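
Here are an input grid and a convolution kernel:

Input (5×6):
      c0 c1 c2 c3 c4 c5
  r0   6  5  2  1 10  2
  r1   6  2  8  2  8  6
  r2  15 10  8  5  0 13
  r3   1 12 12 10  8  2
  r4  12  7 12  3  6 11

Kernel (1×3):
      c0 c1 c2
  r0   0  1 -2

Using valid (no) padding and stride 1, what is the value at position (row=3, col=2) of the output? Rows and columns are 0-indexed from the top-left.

-6

The receptive field on the input at this output position is [12 10 8]. Elementwise product with the kernel and sum: 10·1 + 8·-2.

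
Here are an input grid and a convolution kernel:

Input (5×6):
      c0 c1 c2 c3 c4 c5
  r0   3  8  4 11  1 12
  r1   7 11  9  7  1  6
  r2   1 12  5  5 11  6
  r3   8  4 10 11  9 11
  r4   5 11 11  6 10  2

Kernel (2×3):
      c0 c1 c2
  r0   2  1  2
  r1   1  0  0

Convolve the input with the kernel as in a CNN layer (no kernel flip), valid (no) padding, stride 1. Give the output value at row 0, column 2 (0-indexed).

The receptive field on the input at this output position is [4 11 1 / 9 7 1]. Elementwise product with the kernel and sum: 4·2 + 11·1 + 1·2 + 9·1.

30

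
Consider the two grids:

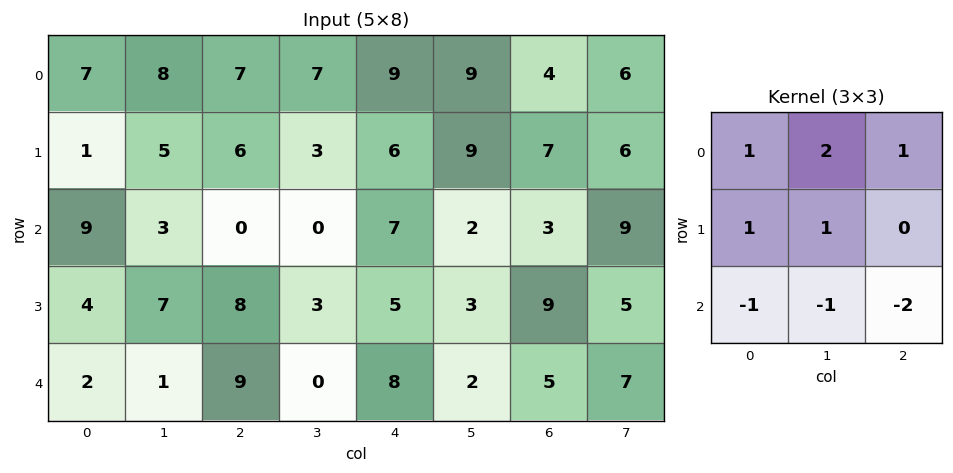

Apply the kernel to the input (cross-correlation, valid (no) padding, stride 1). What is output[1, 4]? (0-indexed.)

The receptive field on the input at this output position is [6 9 7 / 7 2 3 / 5 3 9]. Elementwise product with the kernel and sum: 6·1 + 9·2 + 7·1 + 7·1 + 2·1 + 5·-1 + 3·-1 + 9·-2.

14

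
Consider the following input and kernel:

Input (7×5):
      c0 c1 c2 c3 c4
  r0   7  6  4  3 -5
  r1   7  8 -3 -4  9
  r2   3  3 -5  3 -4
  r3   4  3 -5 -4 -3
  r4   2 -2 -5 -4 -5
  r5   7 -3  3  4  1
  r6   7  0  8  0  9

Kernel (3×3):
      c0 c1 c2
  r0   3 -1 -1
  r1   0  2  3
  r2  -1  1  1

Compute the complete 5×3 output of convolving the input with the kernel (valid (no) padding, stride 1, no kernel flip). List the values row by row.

Output[0,0]: The receptive field on the input at this output position is [7 6 4 / 7 8 -3 / 3 3 -5]. Elementwise product with the kernel and sum: 7·3 + 6·-1 + 4·-1 + 8·2 + -3·3 + 3·-1 + 3·1 + -5·1.
Output[0,1]: The receptive field on the input at this output position is [6 4 3 / 8 -3 -4 / 3 -5 3]. Elementwise product with the kernel and sum: 6·3 + 4·-1 + 3·-1 + -3·2 + -4·3 + 3·-1 + -5·1 + 3·1.

13 -12 37
1 18 -22
-7 -18 -35
-12 6 -29
17 29 6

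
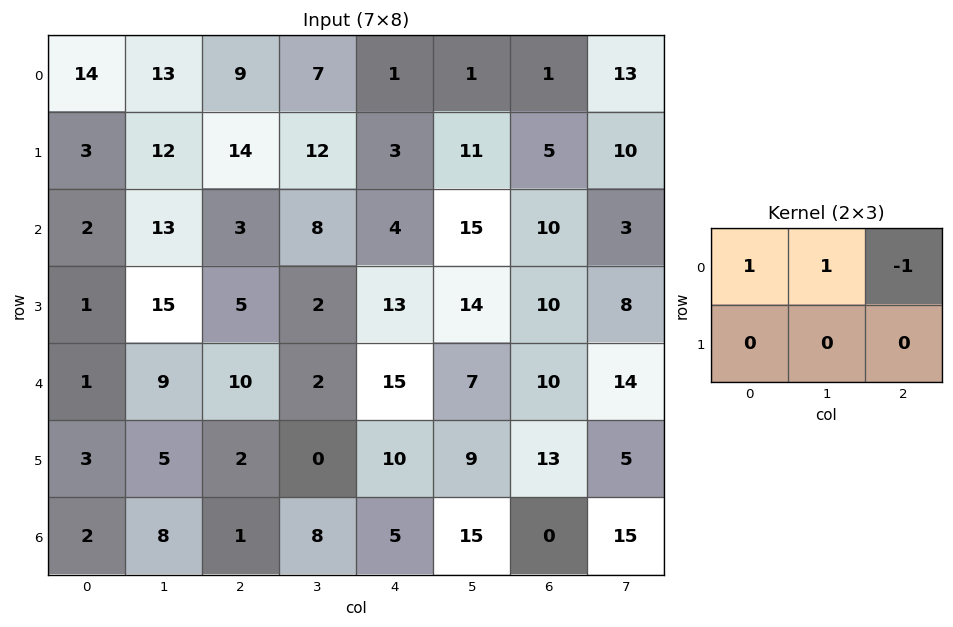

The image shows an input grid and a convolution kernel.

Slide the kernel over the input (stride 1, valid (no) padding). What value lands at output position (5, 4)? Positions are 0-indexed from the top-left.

The receptive field on the input at this output position is [10 9 13 / 5 15 0]. Elementwise product with the kernel and sum: 10·1 + 9·1 + 13·-1.

6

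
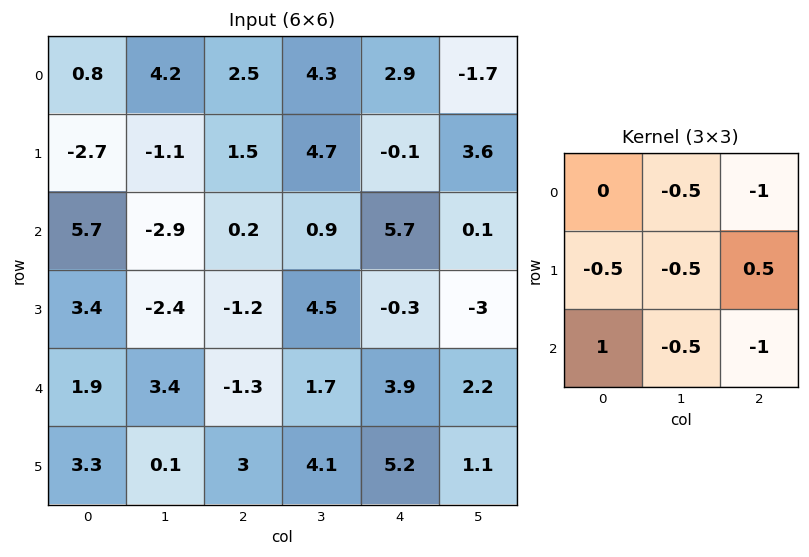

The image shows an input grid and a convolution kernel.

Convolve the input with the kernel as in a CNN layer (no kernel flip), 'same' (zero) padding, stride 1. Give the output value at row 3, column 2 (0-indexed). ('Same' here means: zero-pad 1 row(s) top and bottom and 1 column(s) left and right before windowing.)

5.4

The receptive field on the zero-padded input at this output position is [-2.9 0.2 0.9 / -2.4 -1.2 4.5 / 3.4 -1.3 1.7]. Elementwise product with the kernel and sum: 0.2·-0.5 + 0.9·-1 + -2.4·-0.5 + -1.2·-0.5 + 4.5·0.5 + 3.4·1 + -1.3·-0.5 + 1.7·-1.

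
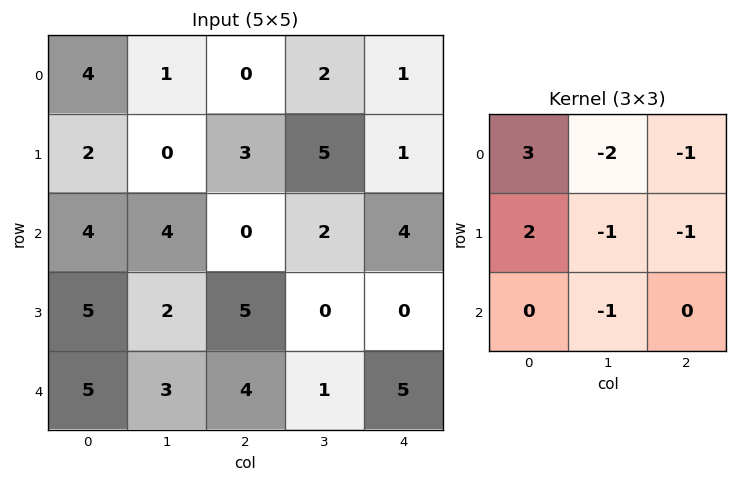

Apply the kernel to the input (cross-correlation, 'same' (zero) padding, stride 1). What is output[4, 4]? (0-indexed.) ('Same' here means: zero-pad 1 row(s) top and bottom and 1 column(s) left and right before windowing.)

-3

The receptive field on the zero-padded input at this output position is [0 0 0 / 1 5 0 / 0 0 0]. Elementwise product with the kernel and sum: 0·3 + 0·-2 + 0·-1 + 1·2 + 5·-1 + 0·-1 + 0·-1.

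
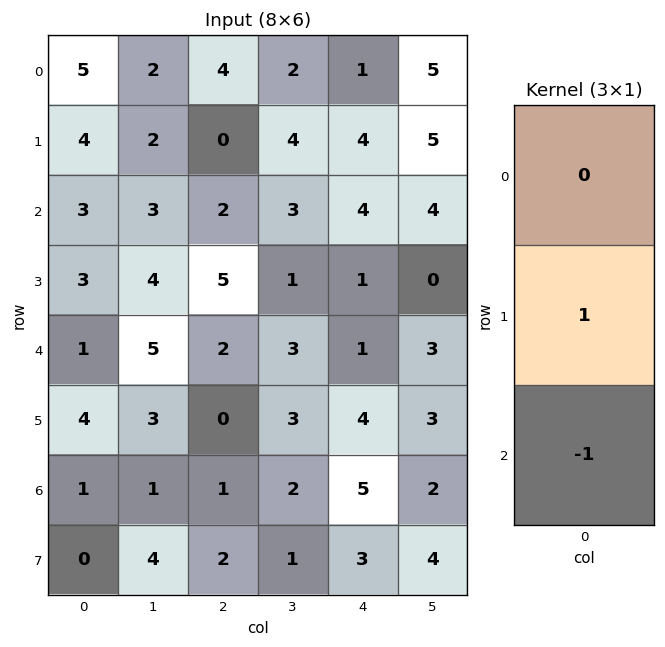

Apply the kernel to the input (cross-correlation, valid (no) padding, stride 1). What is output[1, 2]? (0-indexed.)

The receptive field on the input at this output position is [0 / 2 / 5]. Elementwise product with the kernel and sum: 2·1 + 5·-1.

-3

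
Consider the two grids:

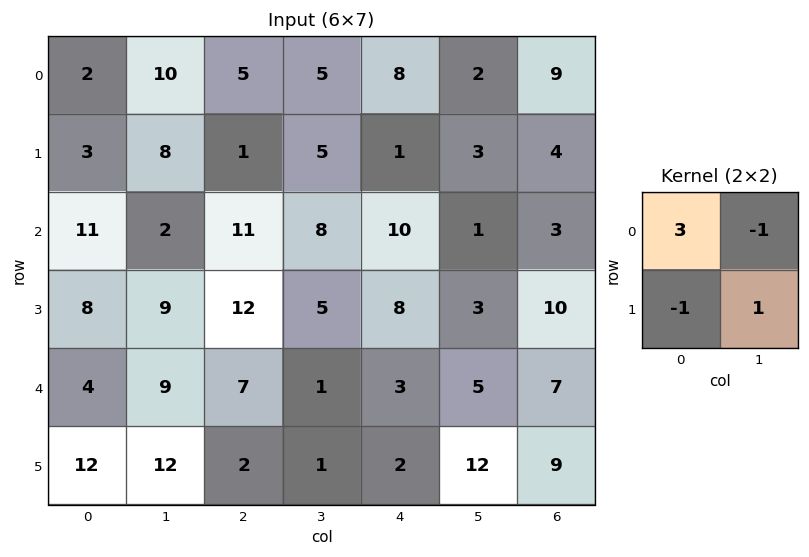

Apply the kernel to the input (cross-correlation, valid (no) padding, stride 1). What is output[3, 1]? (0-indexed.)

13

The receptive field on the input at this output position is [9 12 / 9 7]. Elementwise product with the kernel and sum: 9·3 + 12·-1 + 9·-1 + 7·1.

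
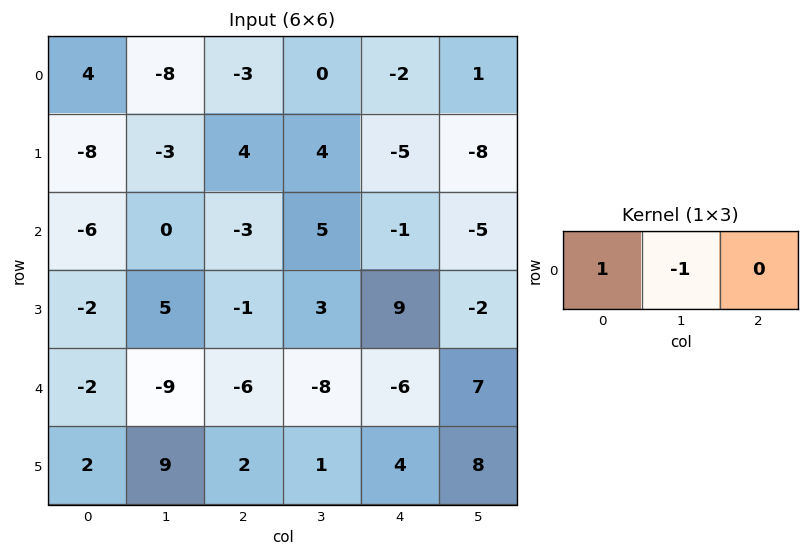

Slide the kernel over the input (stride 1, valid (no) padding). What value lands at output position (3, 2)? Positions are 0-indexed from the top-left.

-4

The receptive field on the input at this output position is [-1 3 9]. Elementwise product with the kernel and sum: -1·1 + 3·-1.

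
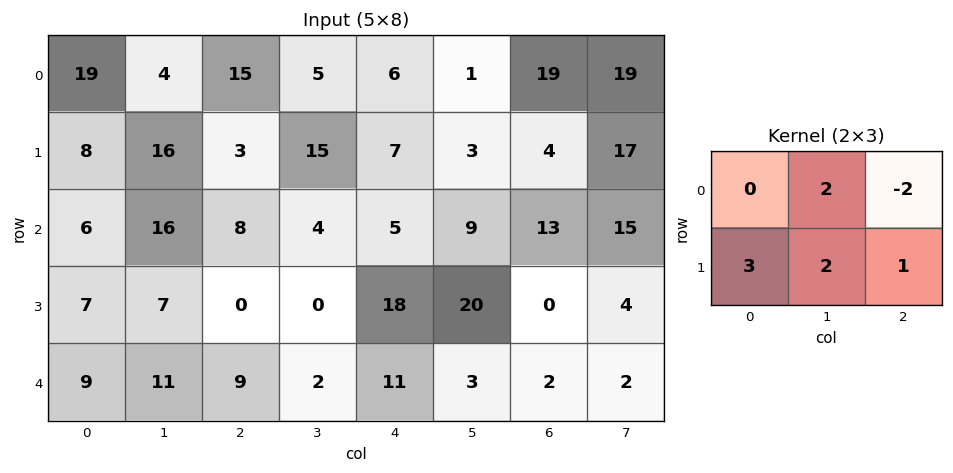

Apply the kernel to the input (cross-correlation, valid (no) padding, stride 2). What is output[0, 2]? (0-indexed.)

-5

The receptive field on the input at this output position is [6 1 19 / 7 3 4]. Elementwise product with the kernel and sum: 1·2 + 19·-2 + 7·3 + 3·2 + 4·1.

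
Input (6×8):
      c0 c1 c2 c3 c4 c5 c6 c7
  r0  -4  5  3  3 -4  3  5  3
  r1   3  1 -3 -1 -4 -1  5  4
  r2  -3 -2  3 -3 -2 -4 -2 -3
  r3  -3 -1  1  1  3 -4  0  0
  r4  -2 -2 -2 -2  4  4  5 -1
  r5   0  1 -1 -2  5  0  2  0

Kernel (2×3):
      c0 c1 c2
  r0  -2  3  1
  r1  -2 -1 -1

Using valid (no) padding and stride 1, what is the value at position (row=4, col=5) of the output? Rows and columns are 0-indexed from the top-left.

The receptive field on the input at this output position is [4 5 -1 / 0 2 0]. Elementwise product with the kernel and sum: 4·-2 + 5·3 + -1·1 + 0·-2 + 2·-1 + 0·-1.

4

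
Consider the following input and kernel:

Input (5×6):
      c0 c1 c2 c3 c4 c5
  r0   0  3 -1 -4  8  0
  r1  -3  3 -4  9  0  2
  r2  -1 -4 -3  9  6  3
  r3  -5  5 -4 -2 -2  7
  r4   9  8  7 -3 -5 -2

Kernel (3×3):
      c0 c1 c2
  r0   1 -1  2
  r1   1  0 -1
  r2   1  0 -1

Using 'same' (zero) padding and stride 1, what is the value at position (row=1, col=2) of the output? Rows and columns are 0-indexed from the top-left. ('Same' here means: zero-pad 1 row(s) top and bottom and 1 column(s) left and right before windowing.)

-23

The receptive field on the zero-padded input at this output position is [3 -1 -4 / 3 -4 9 / -4 -3 9]. Elementwise product with the kernel and sum: 3·1 + -1·-1 + -4·2 + 3·1 + 9·-1 + -4·1 + 9·-1.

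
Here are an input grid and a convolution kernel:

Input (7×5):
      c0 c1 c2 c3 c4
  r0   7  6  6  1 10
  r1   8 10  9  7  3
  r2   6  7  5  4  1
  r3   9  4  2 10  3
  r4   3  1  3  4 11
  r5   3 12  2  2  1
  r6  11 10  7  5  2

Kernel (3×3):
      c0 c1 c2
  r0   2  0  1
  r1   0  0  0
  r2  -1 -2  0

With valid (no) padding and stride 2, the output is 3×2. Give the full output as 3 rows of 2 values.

0 9
12 0
-22 0

Output[0,0]: The receptive field on the input at this output position is [7 6 6 / 8 10 9 / 6 7 5]. Elementwise product with the kernel and sum: 7·2 + 6·1 + 6·-1 + 7·-2.
Output[0,1]: The receptive field on the input at this output position is [6 1 10 / 9 7 3 / 5 4 1]. Elementwise product with the kernel and sum: 6·2 + 10·1 + 5·-1 + 4·-2.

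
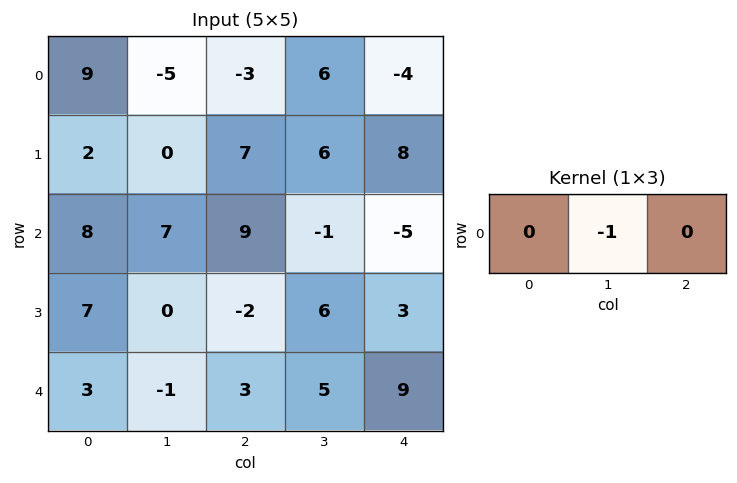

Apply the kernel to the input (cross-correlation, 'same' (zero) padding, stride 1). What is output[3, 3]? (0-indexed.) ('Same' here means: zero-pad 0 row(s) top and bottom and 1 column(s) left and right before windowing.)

-6

The receptive field on the zero-padded input at this output position is [-2 6 3]. Elementwise product with the kernel and sum: 6·-1.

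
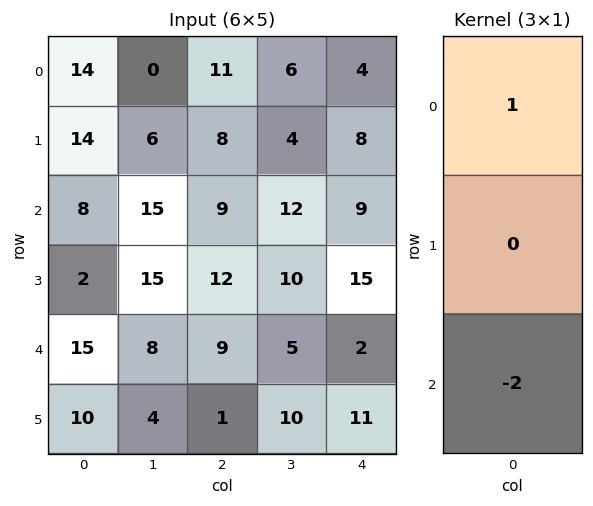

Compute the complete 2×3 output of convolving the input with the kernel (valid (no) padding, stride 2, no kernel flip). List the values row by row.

-2 -7 -14
-22 -9 5

Output[0,0]: The receptive field on the input at this output position is [14 / 14 / 8]. Elementwise product with the kernel and sum: 14·1 + 8·-2.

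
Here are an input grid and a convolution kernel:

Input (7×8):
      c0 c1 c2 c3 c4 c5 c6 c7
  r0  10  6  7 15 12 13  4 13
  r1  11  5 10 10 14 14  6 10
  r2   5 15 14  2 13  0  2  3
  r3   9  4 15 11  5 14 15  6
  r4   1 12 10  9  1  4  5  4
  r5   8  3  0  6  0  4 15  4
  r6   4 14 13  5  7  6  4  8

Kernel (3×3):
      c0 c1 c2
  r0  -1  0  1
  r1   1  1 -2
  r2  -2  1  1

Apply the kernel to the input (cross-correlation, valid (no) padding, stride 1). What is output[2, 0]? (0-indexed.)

The receptive field on the input at this output position is [5 15 14 / 9 4 15 / 1 12 10]. Elementwise product with the kernel and sum: 5·-1 + 14·1 + 9·1 + 4·1 + 15·-2 + 1·-2 + 12·1 + 10·1.

12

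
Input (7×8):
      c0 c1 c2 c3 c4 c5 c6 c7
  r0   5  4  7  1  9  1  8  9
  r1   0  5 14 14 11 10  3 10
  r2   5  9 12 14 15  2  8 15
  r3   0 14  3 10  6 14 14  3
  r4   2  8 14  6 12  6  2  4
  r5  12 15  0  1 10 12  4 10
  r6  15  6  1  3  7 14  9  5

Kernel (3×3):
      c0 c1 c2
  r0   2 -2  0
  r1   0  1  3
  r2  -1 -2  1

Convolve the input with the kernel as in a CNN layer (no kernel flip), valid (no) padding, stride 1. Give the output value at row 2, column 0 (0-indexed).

The receptive field on the input at this output position is [5 9 12 / 0 14 3 / 2 8 14]. Elementwise product with the kernel and sum: 5·2 + 9·-2 + 14·1 + 3·3 + 2·-1 + 8·-2 + 14·1.

11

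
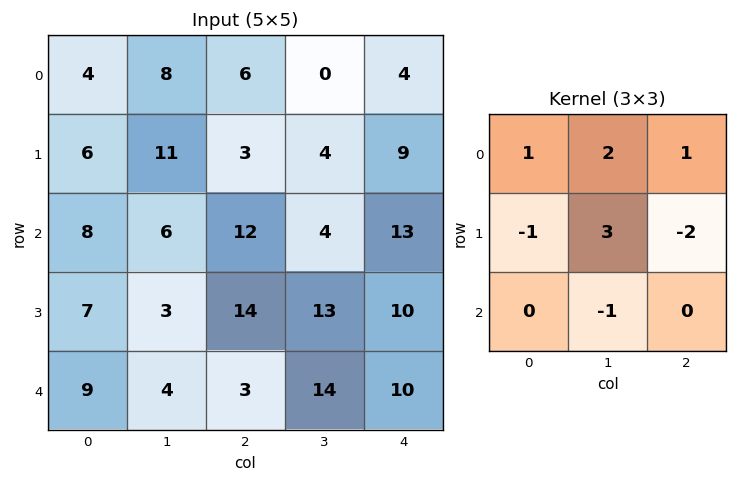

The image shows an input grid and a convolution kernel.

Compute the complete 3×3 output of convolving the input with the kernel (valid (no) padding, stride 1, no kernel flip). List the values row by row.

Output[0,0]: The receptive field on the input at this output position is [4 8 6 / 6 11 3 / 8 6 12]. Elementwise product with the kernel and sum: 4·1 + 8·2 + 6·1 + 6·-1 + 11·3 + 3·-2 + 6·-1.

41 -2 -3
14 29 -19
2 44 24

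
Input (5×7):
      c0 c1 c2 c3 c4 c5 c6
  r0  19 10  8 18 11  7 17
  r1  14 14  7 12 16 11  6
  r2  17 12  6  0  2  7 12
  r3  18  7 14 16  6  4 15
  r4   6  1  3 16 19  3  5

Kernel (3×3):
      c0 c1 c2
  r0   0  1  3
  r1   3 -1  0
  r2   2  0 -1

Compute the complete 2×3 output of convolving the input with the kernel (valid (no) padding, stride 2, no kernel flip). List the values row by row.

90 70 87
86 19 90

Output[0,0]: The receptive field on the input at this output position is [19 10 8 / 14 14 7 / 17 12 6]. Elementwise product with the kernel and sum: 10·1 + 8·3 + 14·3 + 14·-1 + 17·2 + 6·-1.
Output[0,1]: The receptive field on the input at this output position is [8 18 11 / 7 12 16 / 6 0 2]. Elementwise product with the kernel and sum: 18·1 + 11·3 + 7·3 + 12·-1 + 6·2 + 2·-1.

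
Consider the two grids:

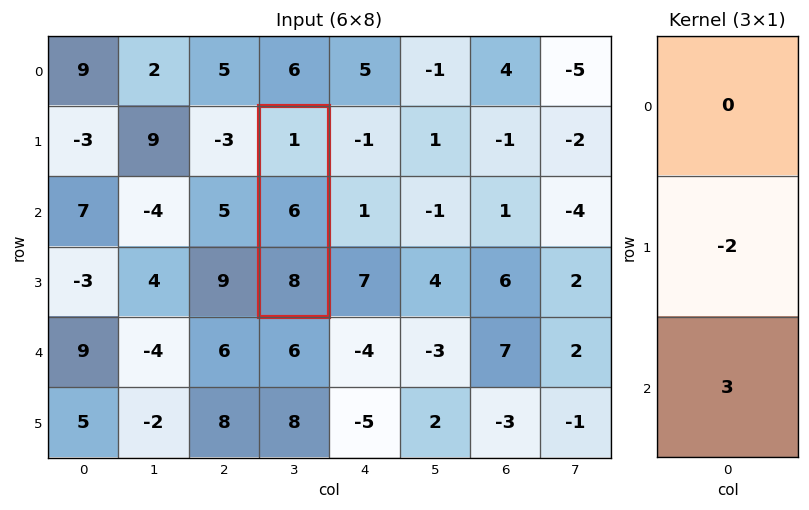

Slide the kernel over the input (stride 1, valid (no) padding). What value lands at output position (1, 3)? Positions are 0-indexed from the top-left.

12

The receptive field on the input at this output position is [1 / 6 / 8]. Elementwise product with the kernel and sum: 6·-2 + 8·3.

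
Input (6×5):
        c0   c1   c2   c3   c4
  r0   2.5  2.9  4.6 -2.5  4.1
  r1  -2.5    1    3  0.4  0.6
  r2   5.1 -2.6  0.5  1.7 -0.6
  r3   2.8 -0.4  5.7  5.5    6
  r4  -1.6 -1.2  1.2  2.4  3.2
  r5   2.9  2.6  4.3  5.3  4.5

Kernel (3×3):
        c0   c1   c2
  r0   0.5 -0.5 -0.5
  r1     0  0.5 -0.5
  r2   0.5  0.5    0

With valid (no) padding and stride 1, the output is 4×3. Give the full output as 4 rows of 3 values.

-2.25 0.65 2.5
-3.6 0.85 7.75
-0.85 -2.3 1.25
0.3 -2.95 1.5

Output[0,0]: The receptive field on the input at this output position is [2.5 2.9 4.6 / -2.5 1 3 / 5.1 -2.6 0.5]. Elementwise product with the kernel and sum: 2.5·0.5 + 2.9·-0.5 + 4.6·-0.5 + 1·0.5 + 3·-0.5 + 5.1·0.5 + -2.6·0.5.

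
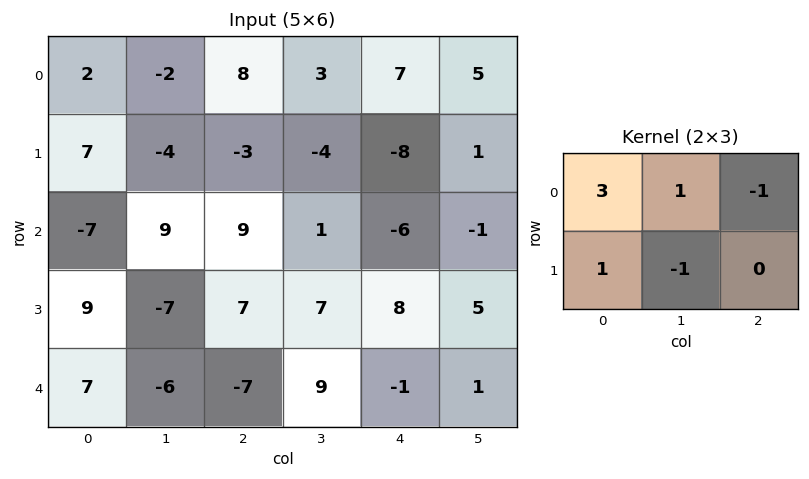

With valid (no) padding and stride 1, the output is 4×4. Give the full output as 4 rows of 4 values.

Output[0,0]: The receptive field on the input at this output position is [2 -2 8 / 7 -4 -3]. Elementwise product with the kernel and sum: 2·3 + -2·1 + 8·-1 + 7·1 + -4·-1.
Output[0,1]: The receptive field on the input at this output position is [-2 8 3 / -4 -3 -4]. Elementwise product with the kernel and sum: -2·3 + 8·1 + 3·-1 + -4·1 + -3·-1.

7 -2 21 15
4 -11 3 -14
-5 21 34 -3
26 -20 4 34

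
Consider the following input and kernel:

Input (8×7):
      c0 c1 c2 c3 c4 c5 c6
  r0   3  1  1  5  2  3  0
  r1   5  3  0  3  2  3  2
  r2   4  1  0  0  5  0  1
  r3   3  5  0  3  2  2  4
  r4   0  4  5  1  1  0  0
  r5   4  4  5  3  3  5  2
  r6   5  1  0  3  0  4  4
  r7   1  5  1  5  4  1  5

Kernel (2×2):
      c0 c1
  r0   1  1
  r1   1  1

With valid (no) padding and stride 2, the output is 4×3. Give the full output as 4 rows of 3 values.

Output[0,0]: The receptive field on the input at this output position is [3 1 / 5 3]. Elementwise product with the kernel and sum: 3·1 + 1·1 + 5·1 + 3·1.

12 9 10
13 3 9
12 14 9
12 9 9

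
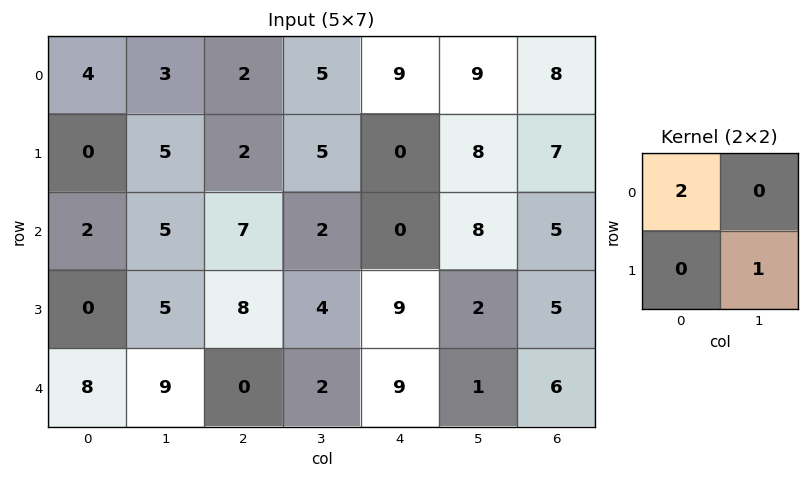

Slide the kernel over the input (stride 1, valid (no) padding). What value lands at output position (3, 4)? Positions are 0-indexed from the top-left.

The receptive field on the input at this output position is [9 2 / 9 1]. Elementwise product with the kernel and sum: 9·2 + 1·1.

19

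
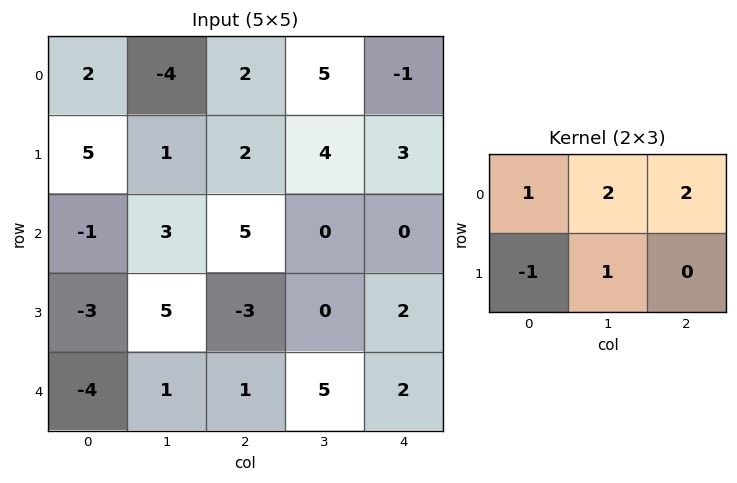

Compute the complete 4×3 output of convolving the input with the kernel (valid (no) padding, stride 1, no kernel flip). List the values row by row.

-6 11 12
15 15 11
23 5 8
6 -1 5

Output[0,0]: The receptive field on the input at this output position is [2 -4 2 / 5 1 2]. Elementwise product with the kernel and sum: 2·1 + -4·2 + 2·2 + 5·-1 + 1·1.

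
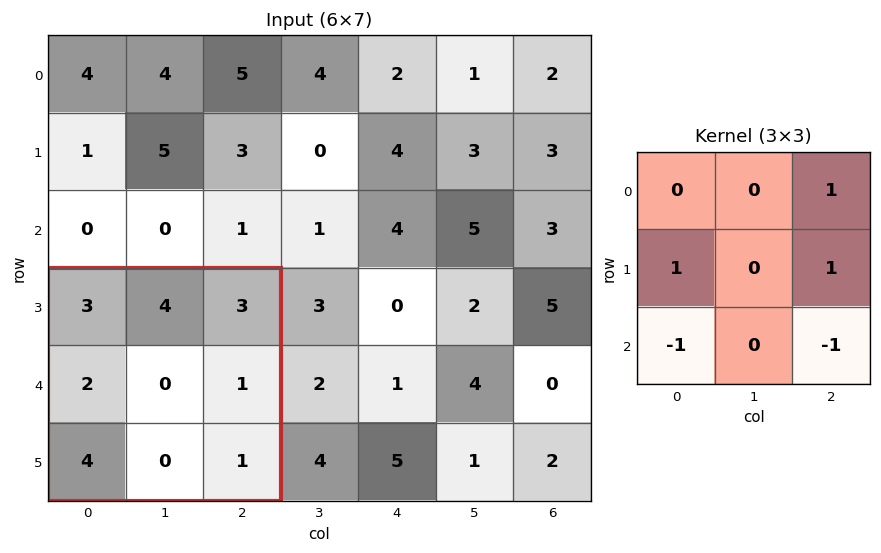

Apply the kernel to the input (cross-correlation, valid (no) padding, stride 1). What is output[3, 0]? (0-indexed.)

1

The receptive field on the input at this output position is [3 4 3 / 2 0 1 / 4 0 1]. Elementwise product with the kernel and sum: 3·1 + 2·1 + 1·1 + 4·-1 + 1·-1.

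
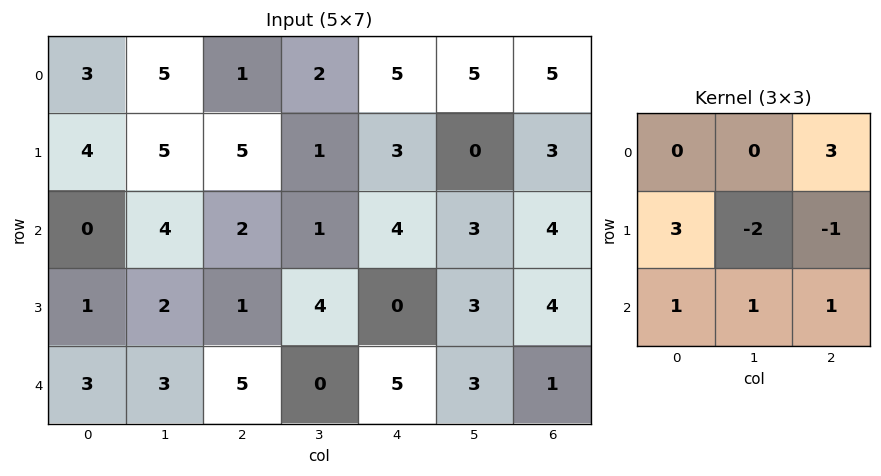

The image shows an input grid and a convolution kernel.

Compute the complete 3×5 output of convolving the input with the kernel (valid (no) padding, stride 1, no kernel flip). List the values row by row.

6 17 32 20 32
9 17 14 -1 18
15 11 17 26 11

Output[0,0]: The receptive field on the input at this output position is [3 5 1 / 4 5 5 / 0 4 2]. Elementwise product with the kernel and sum: 1·3 + 4·3 + 5·-2 + 5·-1 + 0·1 + 4·1 + 2·1.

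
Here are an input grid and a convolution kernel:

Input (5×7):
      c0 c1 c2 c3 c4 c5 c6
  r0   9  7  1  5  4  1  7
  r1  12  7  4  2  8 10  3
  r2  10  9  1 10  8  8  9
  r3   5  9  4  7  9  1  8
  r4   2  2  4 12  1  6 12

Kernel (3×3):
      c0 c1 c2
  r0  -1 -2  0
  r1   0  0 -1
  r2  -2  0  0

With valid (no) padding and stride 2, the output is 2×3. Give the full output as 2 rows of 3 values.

Output[0,0]: The receptive field on the input at this output position is [9 7 1 / 12 7 4 / 10 9 1]. Elementwise product with the kernel and sum: 9·-1 + 7·-2 + 4·-1 + 10·-2.

-47 -21 -25
-36 -38 -34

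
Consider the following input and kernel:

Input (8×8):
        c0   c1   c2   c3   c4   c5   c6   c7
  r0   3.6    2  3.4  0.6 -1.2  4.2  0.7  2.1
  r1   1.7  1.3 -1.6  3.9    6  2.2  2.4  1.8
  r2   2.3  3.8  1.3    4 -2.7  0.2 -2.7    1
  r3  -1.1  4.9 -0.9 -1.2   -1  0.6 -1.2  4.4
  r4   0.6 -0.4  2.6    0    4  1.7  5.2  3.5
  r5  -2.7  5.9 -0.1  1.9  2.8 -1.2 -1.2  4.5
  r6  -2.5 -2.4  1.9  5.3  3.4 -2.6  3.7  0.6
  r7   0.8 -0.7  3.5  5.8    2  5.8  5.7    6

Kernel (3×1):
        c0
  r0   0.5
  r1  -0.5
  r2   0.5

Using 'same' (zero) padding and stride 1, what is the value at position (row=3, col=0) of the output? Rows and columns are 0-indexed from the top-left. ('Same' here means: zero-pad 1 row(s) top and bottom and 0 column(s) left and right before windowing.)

2

The receptive field on the zero-padded input at this output position is [2.3 / -1.1 / 0.6]. Elementwise product with the kernel and sum: 2.3·0.5 + -1.1·-0.5 + 0.6·0.5.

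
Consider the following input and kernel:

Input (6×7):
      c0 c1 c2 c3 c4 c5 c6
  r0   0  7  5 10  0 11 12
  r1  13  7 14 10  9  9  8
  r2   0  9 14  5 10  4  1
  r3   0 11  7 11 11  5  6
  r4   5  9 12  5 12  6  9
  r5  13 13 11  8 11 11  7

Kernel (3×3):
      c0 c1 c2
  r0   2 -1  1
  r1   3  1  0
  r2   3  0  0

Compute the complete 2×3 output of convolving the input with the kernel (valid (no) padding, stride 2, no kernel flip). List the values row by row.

44 94 67
31 101 91

Output[0,0]: The receptive field on the input at this output position is [0 7 5 / 13 7 14 / 0 9 14]. Elementwise product with the kernel and sum: 0·2 + 7·-1 + 5·1 + 13·3 + 7·1 + 0·3.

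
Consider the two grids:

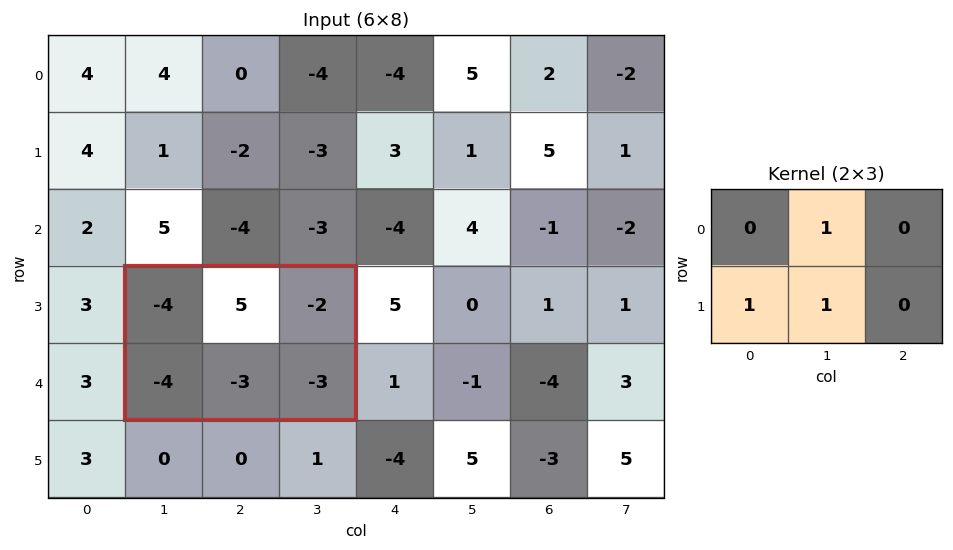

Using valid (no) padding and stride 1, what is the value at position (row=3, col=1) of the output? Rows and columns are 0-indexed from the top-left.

-2

The receptive field on the input at this output position is [-4 5 -2 / -4 -3 -3]. Elementwise product with the kernel and sum: 5·1 + -4·1 + -3·1.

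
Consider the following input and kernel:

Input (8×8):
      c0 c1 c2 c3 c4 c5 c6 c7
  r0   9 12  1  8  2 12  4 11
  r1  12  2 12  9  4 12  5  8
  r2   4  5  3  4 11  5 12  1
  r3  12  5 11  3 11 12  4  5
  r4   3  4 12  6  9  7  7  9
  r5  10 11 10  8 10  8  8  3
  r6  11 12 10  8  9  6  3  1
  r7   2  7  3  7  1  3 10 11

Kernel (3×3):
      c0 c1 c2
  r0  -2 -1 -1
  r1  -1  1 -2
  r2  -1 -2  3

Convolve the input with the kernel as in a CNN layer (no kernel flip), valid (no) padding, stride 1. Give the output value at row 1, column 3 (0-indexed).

-26

The receptive field on the input at this output position is [9 4 12 / 4 11 5 / 3 11 12]. Elementwise product with the kernel and sum: 9·-2 + 4·-1 + 12·-1 + 4·-1 + 11·1 + 5·-2 + 3·-1 + 11·-2 + 12·3.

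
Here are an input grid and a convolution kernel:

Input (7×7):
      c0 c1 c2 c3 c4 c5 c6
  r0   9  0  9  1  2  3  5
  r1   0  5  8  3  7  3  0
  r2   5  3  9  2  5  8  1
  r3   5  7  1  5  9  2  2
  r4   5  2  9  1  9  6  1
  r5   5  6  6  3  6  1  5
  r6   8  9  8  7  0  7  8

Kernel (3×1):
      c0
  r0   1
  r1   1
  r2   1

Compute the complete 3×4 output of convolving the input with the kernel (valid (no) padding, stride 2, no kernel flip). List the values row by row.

Output[0,0]: The receptive field on the input at this output position is [9 / 0 / 5]. Elementwise product with the kernel and sum: 9·1 + 0·1 + 5·1.

14 26 14 6
15 19 23 4
18 23 15 14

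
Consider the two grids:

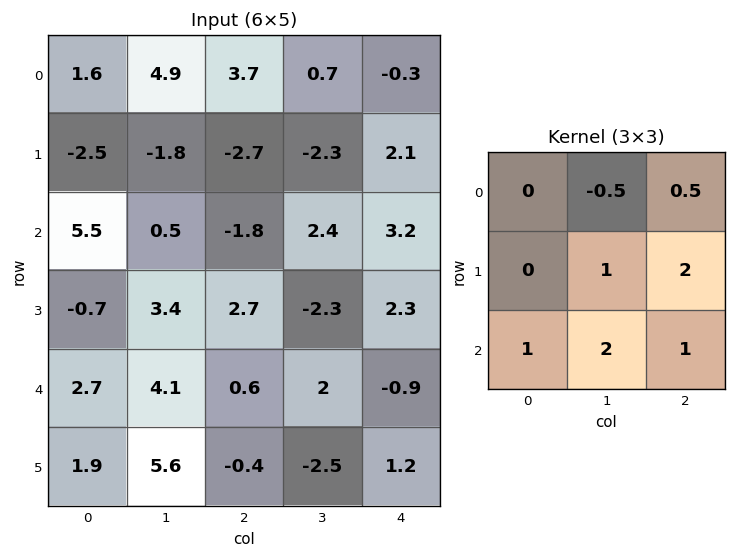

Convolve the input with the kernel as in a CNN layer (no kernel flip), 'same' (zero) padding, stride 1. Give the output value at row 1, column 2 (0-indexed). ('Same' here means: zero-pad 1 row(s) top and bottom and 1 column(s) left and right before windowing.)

-9.5

The receptive field on the zero-padded input at this output position is [4.9 3.7 0.7 / -1.8 -2.7 -2.3 / 0.5 -1.8 2.4]. Elementwise product with the kernel and sum: 3.7·-0.5 + 0.7·0.5 + -2.7·1 + -2.3·2 + 0.5·1 + -1.8·2 + 2.4·1.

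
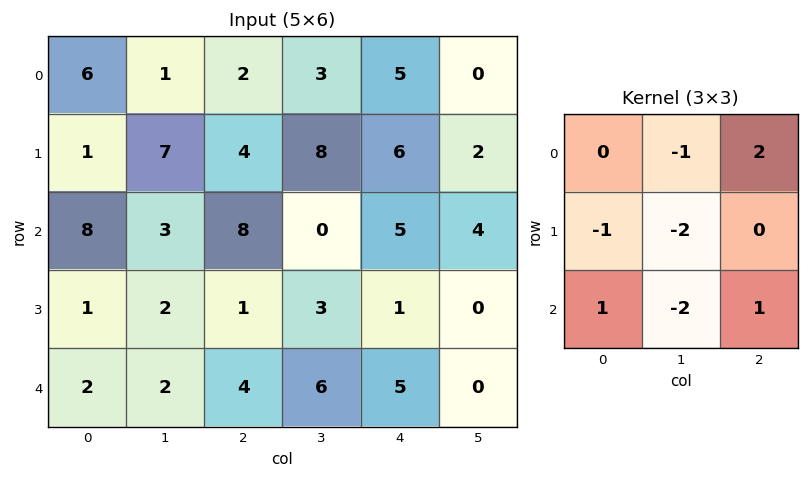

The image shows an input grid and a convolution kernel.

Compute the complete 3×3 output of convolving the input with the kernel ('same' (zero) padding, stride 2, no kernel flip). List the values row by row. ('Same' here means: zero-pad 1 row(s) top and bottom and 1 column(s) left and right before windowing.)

Output[0,0]: The receptive field on the zero-padded input at this output position is [0 0 0 / 0 6 1 / 0 1 7]. Elementwise product with the kernel and sum: 0·-1 + 0·2 + 0·-1 + 6·-2 + 0·1 + 1·-2 + 7·1.

-7 2 -15
-3 -4 -11
-1 -5 -17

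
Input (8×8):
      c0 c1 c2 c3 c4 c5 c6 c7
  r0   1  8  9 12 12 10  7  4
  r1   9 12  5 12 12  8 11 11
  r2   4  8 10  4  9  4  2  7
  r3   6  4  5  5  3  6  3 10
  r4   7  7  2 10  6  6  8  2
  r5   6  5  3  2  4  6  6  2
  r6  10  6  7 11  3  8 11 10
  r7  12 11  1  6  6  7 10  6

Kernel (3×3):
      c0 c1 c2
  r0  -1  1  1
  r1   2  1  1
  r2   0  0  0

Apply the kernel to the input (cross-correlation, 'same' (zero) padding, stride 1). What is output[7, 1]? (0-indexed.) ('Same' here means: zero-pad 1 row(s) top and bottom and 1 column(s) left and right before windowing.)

39

The receptive field on the zero-padded input at this output position is [10 6 7 / 12 11 1 / 0 0 0]. Elementwise product with the kernel and sum: 10·-1 + 6·1 + 7·1 + 12·2 + 11·1 + 1·1.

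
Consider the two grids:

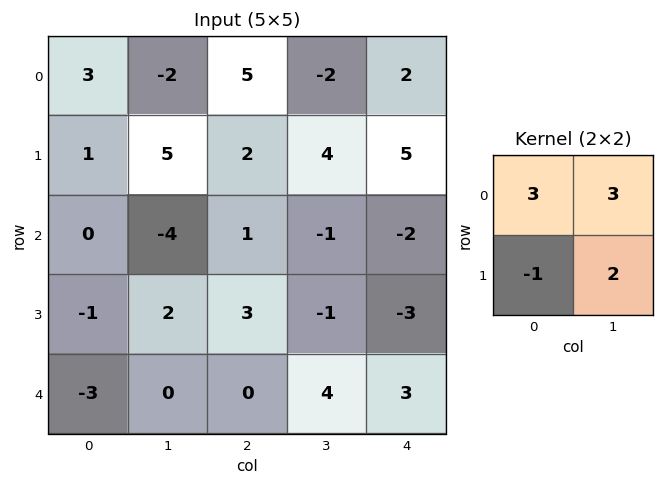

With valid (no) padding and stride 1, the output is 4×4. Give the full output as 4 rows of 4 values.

Output[0,0]: The receptive field on the input at this output position is [3 -2 / 1 5]. Elementwise product with the kernel and sum: 3·3 + -2·3 + 1·-1 + 5·2.

12 8 15 6
10 27 15 24
-7 -5 -5 -14
6 15 14 -10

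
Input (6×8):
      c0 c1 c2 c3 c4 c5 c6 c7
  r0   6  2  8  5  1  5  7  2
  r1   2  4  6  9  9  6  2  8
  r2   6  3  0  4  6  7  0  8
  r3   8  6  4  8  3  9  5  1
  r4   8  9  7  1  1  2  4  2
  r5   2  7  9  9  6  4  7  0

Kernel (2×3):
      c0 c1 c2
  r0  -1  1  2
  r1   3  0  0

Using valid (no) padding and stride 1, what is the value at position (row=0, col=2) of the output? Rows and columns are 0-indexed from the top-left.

17

The receptive field on the input at this output position is [8 5 1 / 6 9 9]. Elementwise product with the kernel and sum: 8·-1 + 5·1 + 1·2 + 6·3.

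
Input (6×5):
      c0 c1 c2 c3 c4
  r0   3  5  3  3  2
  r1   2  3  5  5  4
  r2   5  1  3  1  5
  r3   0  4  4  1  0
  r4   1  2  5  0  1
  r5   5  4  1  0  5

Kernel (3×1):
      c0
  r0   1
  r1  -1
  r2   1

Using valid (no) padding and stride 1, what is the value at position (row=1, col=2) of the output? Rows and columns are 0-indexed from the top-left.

The receptive field on the input at this output position is [5 / 3 / 4]. Elementwise product with the kernel and sum: 5·1 + 3·-1 + 4·1.

6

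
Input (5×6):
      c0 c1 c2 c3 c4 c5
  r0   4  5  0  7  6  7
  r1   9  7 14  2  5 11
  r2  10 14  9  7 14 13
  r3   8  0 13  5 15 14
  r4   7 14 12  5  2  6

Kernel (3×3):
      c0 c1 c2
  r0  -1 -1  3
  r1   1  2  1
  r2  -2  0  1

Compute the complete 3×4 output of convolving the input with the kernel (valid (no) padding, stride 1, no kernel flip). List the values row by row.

Output[0,0]: The receptive field on the input at this output position is [4 5 0 / 9 7 14 / 10 14 9]. Elementwise product with the kernel and sum: 4·-1 + 5·-1 + 0·3 + 9·1 + 7·2 + 14·1 + 10·-2 + 9·1.
Output[0,1]: The receptive field on the input at this output position is [5 0 7 / 7 14 2 / 14 9 7]. Elementwise product with the kernel and sum: 5·-1 + 0·-1 + 7·3 + 7·1 + 14·2 + 2·1 + 14·-2 + 7·1.

17 32 30 30
70 29 25 78
22 6 42 63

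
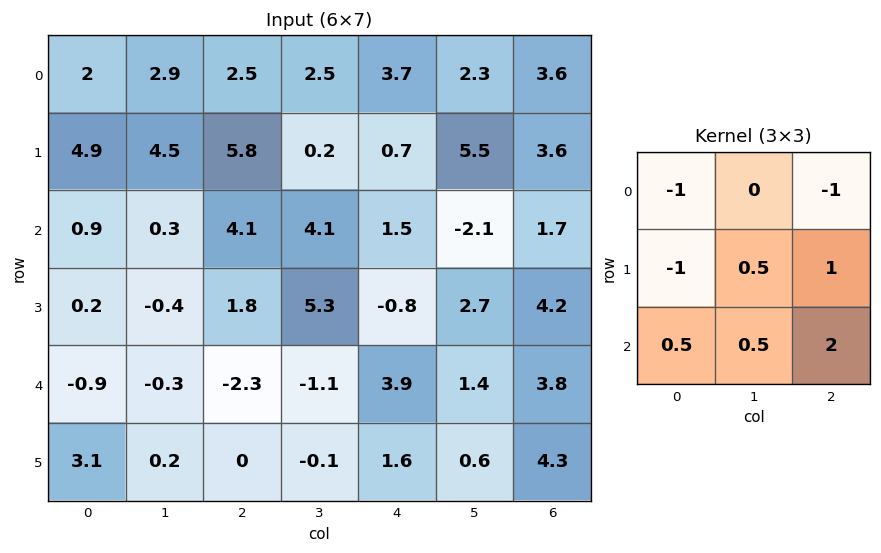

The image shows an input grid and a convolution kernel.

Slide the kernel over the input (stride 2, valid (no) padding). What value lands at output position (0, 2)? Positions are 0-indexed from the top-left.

1.45

The receptive field on the input at this output position is [3.7 2.3 3.6 / 0.7 5.5 3.6 / 1.5 -2.1 1.7]. Elementwise product with the kernel and sum: 3.7·-1 + 3.6·-1 + 0.7·-1 + 5.5·0.5 + 3.6·1 + 1.5·0.5 + -2.1·0.5 + 1.7·2.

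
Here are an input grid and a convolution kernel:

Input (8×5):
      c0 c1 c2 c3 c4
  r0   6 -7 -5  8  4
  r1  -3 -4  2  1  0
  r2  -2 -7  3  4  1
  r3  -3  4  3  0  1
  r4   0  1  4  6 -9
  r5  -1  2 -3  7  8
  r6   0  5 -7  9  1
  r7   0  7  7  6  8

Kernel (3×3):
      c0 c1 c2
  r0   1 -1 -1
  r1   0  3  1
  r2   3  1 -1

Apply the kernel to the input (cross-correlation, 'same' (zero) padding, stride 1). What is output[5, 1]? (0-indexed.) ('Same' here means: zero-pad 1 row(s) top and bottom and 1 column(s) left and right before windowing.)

10

The receptive field on the zero-padded input at this output position is [0 1 4 / -1 2 -3 / 0 5 -7]. Elementwise product with the kernel and sum: 0·1 + 1·-1 + 4·-1 + 2·3 + -3·1 + 0·3 + 5·1 + -7·-1.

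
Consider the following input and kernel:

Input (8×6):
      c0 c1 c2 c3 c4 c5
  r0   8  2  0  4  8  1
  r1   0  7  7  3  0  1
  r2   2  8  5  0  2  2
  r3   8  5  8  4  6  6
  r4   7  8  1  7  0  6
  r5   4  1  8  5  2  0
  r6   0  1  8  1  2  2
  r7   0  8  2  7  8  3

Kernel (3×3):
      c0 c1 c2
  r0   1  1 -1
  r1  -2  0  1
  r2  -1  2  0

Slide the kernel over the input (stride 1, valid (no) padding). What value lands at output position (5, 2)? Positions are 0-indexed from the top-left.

9

The receptive field on the input at this output position is [8 5 2 / 8 1 2 / 2 7 8]. Elementwise product with the kernel and sum: 8·1 + 5·1 + 2·-1 + 8·-2 + 2·1 + 2·-1 + 7·2.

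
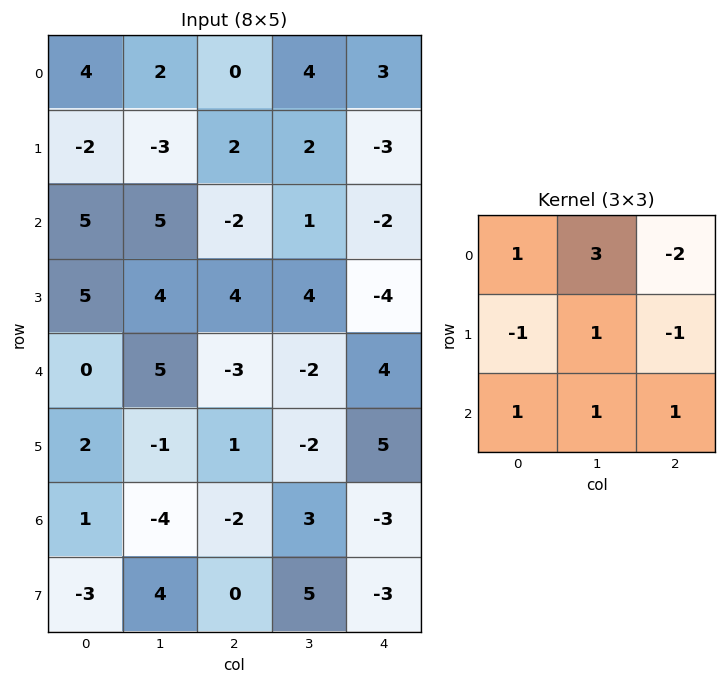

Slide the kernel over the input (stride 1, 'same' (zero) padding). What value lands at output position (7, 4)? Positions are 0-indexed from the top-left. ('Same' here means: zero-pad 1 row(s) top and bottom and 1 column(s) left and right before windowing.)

The receptive field on the zero-padded input at this output position is [3 -3 0 / 5 -3 0 / 0 0 0]. Elementwise product with the kernel and sum: 3·1 + -3·3 + 0·-2 + 5·-1 + -3·1 + 0·-1 + 0·1 + 0·1 + 0·1.

-14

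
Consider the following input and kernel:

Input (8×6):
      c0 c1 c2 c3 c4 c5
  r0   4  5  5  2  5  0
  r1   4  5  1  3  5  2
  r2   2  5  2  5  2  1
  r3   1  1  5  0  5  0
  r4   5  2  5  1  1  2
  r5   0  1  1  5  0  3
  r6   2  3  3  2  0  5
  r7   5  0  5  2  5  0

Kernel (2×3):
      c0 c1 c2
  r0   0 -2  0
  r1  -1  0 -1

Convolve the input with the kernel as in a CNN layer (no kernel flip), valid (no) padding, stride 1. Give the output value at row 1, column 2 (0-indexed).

The receptive field on the input at this output position is [1 3 5 / 2 5 2]. Elementwise product with the kernel and sum: 3·-2 + 2·-1 + 2·-1.

-10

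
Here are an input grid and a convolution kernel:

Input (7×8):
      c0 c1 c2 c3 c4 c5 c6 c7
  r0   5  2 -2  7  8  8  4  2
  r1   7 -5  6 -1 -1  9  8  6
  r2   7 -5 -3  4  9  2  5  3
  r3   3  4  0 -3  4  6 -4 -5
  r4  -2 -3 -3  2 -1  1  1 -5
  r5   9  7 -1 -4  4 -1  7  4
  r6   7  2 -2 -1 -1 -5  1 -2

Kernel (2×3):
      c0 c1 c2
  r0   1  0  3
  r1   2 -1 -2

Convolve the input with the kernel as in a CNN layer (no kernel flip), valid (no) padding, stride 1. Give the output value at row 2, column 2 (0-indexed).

The receptive field on the input at this output position is [-3 4 9 / 0 -3 4]. Elementwise product with the kernel and sum: -3·1 + 9·3 + 0·2 + -3·-1 + 4·-2.

19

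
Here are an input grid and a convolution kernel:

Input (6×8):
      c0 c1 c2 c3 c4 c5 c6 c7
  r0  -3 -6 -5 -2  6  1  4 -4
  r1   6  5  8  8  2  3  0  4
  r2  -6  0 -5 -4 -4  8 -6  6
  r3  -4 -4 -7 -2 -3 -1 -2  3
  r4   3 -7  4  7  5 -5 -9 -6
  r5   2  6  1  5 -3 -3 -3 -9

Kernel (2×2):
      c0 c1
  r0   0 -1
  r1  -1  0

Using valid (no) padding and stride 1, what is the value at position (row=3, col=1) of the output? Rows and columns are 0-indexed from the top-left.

14

The receptive field on the input at this output position is [-4 -7 / -7 4]. Elementwise product with the kernel and sum: -7·-1 + -7·-1.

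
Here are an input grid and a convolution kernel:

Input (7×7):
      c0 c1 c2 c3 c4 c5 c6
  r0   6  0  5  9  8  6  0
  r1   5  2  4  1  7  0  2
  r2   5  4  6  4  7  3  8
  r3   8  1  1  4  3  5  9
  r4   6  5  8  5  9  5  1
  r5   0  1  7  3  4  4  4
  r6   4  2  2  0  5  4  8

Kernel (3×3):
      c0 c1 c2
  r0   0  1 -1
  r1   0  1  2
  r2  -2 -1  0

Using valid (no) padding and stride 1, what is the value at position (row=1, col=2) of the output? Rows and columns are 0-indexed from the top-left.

The receptive field on the input at this output position is [4 1 7 / 6 4 7 / 1 4 3]. Elementwise product with the kernel and sum: 1·1 + 7·-1 + 4·1 + 7·2 + 1·-2 + 4·-1.

6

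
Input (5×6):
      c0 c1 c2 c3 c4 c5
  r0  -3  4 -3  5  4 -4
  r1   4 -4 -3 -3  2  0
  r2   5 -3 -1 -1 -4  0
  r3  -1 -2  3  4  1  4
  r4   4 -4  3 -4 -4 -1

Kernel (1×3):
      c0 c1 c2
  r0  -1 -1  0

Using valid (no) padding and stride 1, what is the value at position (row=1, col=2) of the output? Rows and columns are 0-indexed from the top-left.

6

The receptive field on the input at this output position is [-3 -3 2]. Elementwise product with the kernel and sum: -3·-1 + -3·-1.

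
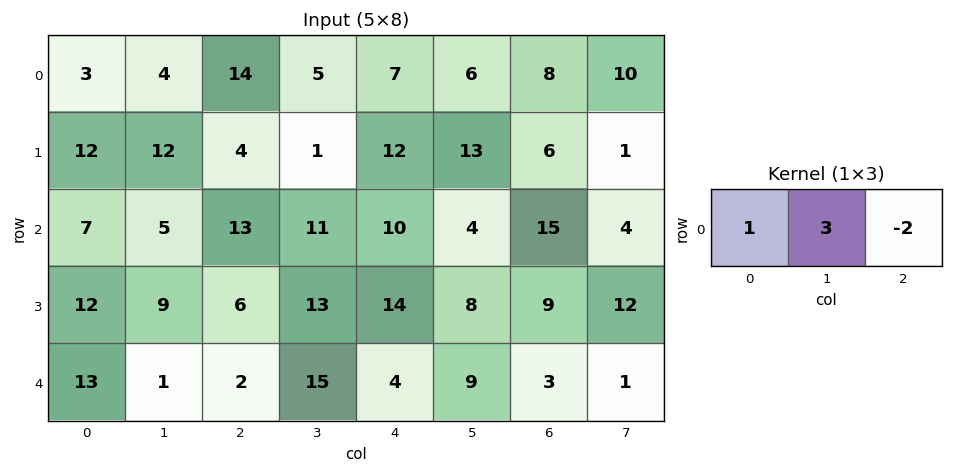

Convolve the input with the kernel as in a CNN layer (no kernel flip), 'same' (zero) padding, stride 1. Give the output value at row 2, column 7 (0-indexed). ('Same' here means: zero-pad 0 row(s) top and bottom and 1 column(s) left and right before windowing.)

27

The receptive field on the zero-padded input at this output position is [15 4 0]. Elementwise product with the kernel and sum: 15·1 + 4·3 + 0·-2.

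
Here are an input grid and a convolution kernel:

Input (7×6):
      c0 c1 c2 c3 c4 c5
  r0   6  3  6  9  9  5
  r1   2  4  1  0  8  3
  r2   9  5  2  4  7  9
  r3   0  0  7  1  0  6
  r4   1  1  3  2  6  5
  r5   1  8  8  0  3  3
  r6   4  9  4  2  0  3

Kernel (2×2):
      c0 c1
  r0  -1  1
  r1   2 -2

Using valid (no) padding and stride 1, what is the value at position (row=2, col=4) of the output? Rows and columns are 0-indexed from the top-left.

-10

The receptive field on the input at this output position is [7 9 / 0 6]. Elementwise product with the kernel and sum: 7·-1 + 9·1 + 0·2 + 6·-2.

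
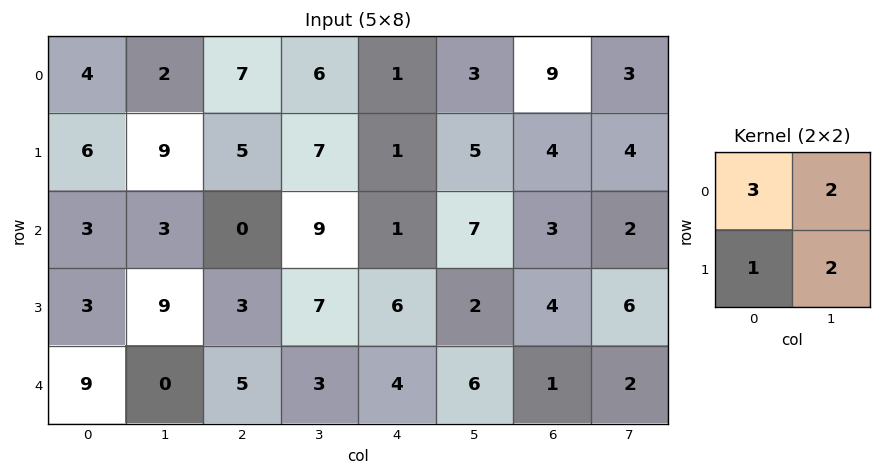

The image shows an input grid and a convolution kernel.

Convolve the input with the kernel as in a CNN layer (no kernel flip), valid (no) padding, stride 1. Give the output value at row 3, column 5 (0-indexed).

22

The receptive field on the input at this output position is [2 4 / 6 1]. Elementwise product with the kernel and sum: 2·3 + 4·2 + 6·1 + 1·2.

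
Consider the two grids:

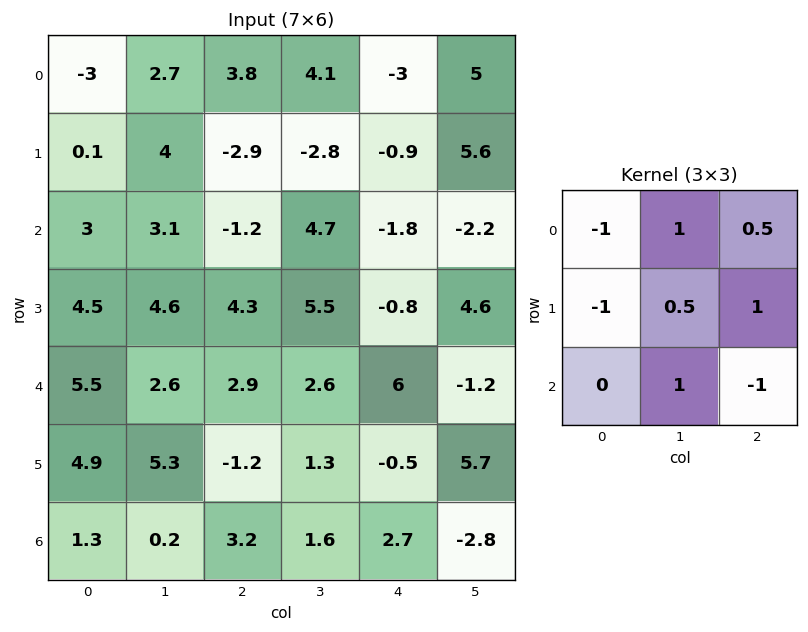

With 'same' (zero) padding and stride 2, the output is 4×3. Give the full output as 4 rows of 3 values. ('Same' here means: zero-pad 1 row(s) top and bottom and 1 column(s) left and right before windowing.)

-2.7 3.2 -7.1
6.6 -8.5 -8.5
11.75 1.4 -11
8.4 -2.85 -2

Output[0,0]: The receptive field on the zero-padded input at this output position is [0 0 0 / 0 -3 2.7 / 0 0.1 4]. Elementwise product with the kernel and sum: 0·-1 + 0·1 + 0·0.5 + 0·-1 + -3·0.5 + 2.7·1 + 0.1·1 + 4·-1.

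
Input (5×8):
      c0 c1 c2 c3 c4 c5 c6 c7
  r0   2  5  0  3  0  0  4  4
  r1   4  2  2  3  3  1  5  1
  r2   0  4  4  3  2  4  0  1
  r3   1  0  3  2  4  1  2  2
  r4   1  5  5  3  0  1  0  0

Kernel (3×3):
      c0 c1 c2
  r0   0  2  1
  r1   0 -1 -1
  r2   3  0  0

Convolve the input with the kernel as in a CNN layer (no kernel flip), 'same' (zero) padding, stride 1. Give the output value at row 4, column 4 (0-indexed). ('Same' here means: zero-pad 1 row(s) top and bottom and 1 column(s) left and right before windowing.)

8

The receptive field on the zero-padded input at this output position is [2 4 1 / 3 0 1 / 0 0 0]. Elementwise product with the kernel and sum: 4·2 + 1·1 + 0·-1 + 1·-1 + 0·3.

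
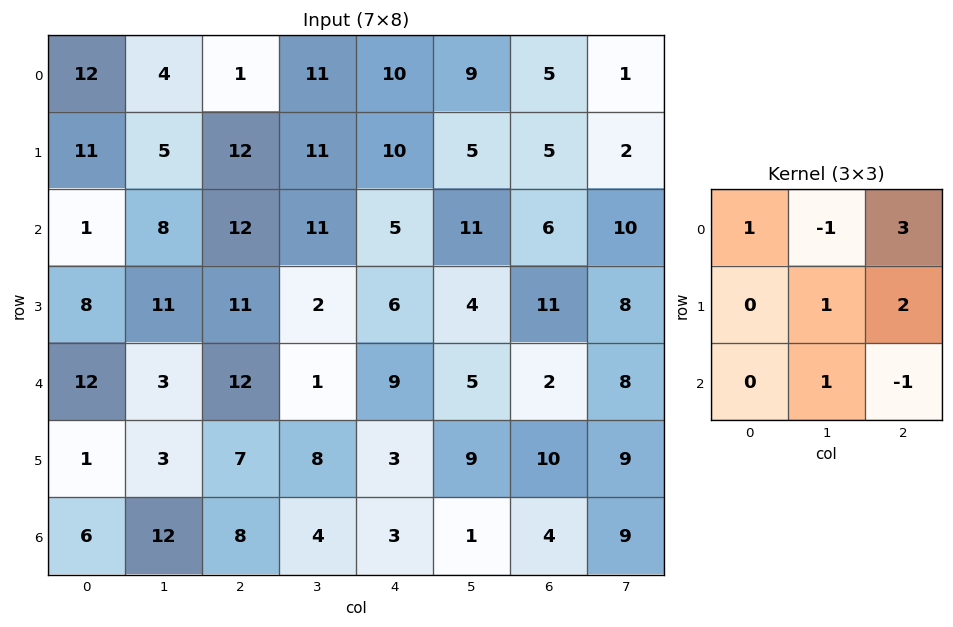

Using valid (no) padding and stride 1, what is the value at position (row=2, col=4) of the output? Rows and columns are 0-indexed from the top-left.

The receptive field on the input at this output position is [5 11 6 / 6 4 11 / 9 5 2]. Elementwise product with the kernel and sum: 5·1 + 11·-1 + 6·3 + 4·1 + 11·2 + 5·1 + 2·-1.

41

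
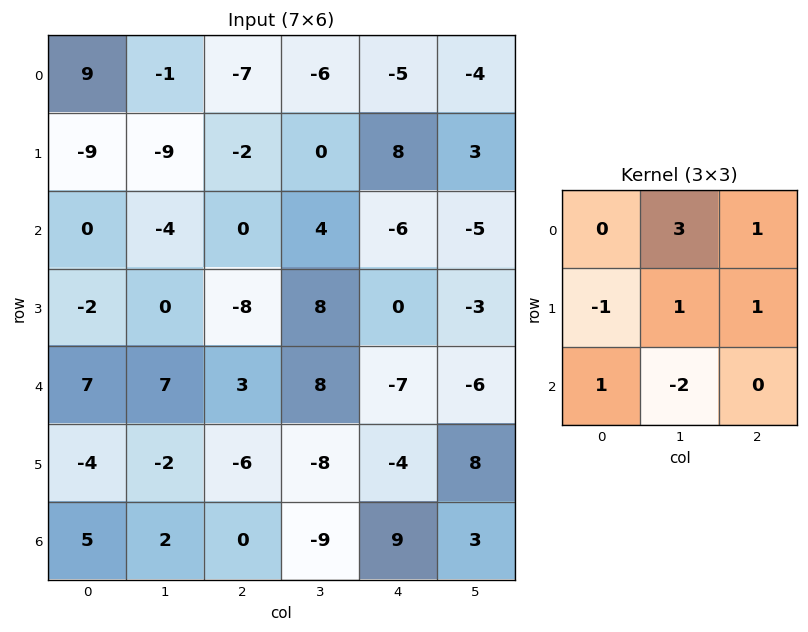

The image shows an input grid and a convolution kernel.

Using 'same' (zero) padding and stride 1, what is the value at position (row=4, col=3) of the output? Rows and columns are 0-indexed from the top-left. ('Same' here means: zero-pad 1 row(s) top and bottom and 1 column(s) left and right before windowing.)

The receptive field on the zero-padded input at this output position is [-8 8 0 / 3 8 -7 / -6 -8 -4]. Elementwise product with the kernel and sum: 8·3 + 0·1 + 3·-1 + 8·1 + -7·1 + -6·1 + -8·-2.

32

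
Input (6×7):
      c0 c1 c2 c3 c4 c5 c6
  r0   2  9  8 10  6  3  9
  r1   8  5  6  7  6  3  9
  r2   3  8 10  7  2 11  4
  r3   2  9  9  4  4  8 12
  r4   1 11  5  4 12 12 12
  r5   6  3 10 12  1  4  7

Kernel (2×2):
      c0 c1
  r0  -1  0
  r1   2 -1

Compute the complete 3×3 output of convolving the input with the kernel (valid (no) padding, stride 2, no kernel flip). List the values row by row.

9 -3 3
-8 4 -2
8 3 -14

Output[0,0]: The receptive field on the input at this output position is [2 9 / 8 5]. Elementwise product with the kernel and sum: 2·-1 + 8·2 + 5·-1.
Output[0,1]: The receptive field on the input at this output position is [8 10 / 6 7]. Elementwise product with the kernel and sum: 8·-1 + 6·2 + 7·-1.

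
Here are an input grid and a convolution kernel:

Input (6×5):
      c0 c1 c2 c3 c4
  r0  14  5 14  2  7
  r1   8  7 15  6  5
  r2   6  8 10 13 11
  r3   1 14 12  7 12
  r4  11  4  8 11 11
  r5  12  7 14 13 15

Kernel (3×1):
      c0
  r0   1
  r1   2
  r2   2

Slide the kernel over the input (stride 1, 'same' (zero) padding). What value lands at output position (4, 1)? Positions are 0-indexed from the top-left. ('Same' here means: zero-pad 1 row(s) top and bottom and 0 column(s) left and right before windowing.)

36

The receptive field on the zero-padded input at this output position is [14 / 4 / 7]. Elementwise product with the kernel and sum: 14·1 + 4·2 + 7·2.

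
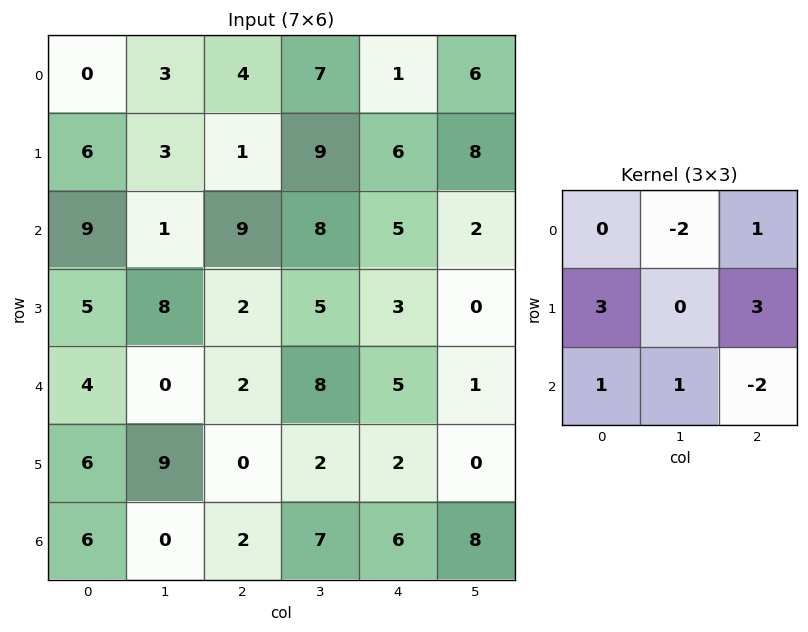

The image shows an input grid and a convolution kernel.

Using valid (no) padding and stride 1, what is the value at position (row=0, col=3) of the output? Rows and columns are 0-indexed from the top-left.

The receptive field on the input at this output position is [7 1 6 / 9 6 8 / 8 5 2]. Elementwise product with the kernel and sum: 1·-2 + 6·1 + 9·3 + 8·3 + 8·1 + 5·1 + 2·-2.

64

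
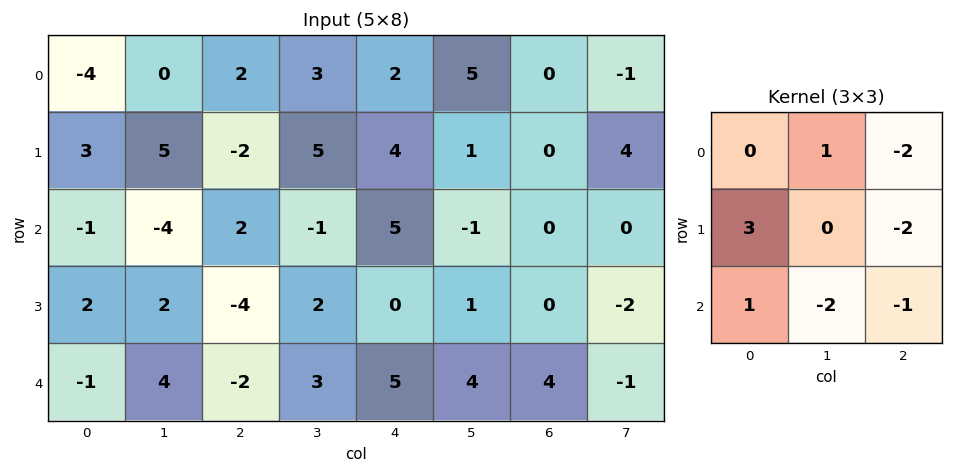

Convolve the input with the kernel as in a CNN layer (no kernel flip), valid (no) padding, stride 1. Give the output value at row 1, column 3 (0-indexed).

The receptive field on the input at this output position is [5 4 1 / -1 5 -1 / 2 0 1]. Elementwise product with the kernel and sum: 4·1 + 1·-2 + -1·3 + -1·-2 + 2·1 + 0·-2 + 1·-1.

2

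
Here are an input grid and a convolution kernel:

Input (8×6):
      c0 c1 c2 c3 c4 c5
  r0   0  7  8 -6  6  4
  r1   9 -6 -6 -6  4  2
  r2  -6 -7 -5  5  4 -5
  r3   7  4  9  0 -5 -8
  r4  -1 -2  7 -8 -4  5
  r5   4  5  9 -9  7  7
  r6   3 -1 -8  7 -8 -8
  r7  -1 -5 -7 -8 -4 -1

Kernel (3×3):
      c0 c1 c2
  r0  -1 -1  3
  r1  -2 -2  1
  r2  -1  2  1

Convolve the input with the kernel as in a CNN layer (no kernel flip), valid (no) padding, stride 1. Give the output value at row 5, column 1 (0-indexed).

-33

The receptive field on the input at this output position is [5 9 -9 / -1 -8 7 / -5 -7 -8]. Elementwise product with the kernel and sum: 5·-1 + 9·-1 + -9·3 + -1·-2 + -8·-2 + 7·1 + -5·-1 + -7·2 + -8·1.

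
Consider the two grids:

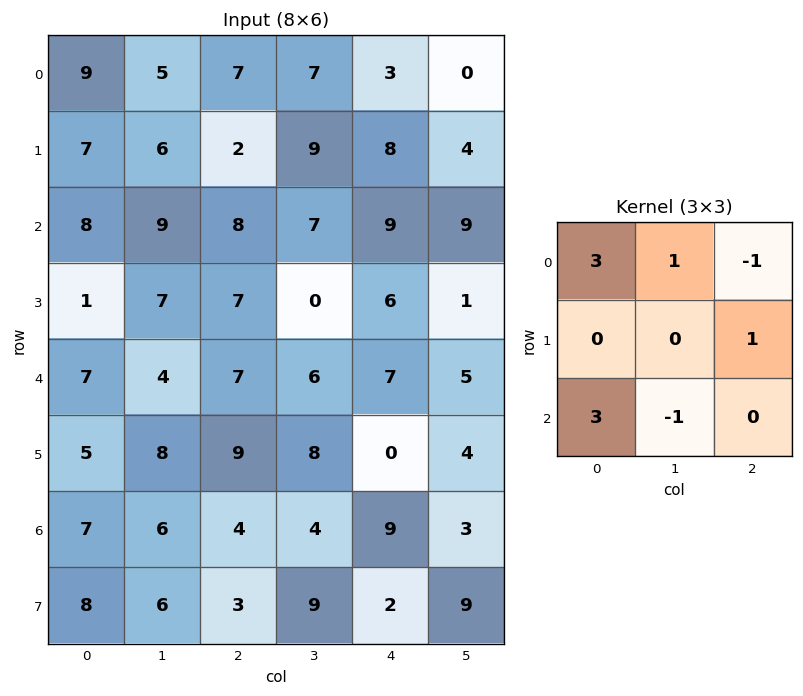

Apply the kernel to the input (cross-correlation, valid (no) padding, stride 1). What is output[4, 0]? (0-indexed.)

42

The receptive field on the input at this output position is [7 4 7 / 5 8 9 / 7 6 4]. Elementwise product with the kernel and sum: 7·3 + 4·1 + 7·-1 + 9·1 + 7·3 + 6·-1.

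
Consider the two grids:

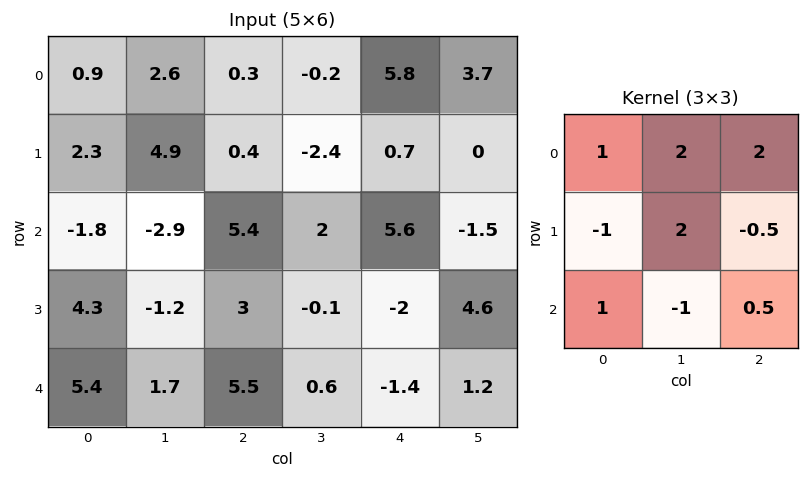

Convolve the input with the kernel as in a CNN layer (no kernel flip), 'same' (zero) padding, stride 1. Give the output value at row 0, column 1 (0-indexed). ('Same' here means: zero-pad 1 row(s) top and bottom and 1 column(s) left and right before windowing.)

The receptive field on the zero-padded input at this output position is [0 0 0 / 0.9 2.6 0.3 / 2.3 4.9 0.4]. Elementwise product with the kernel and sum: 0·1 + 0·2 + 0·2 + 0.9·-1 + 2.6·2 + 0.3·-0.5 + 2.3·1 + 4.9·-1 + 0.4·0.5.

1.75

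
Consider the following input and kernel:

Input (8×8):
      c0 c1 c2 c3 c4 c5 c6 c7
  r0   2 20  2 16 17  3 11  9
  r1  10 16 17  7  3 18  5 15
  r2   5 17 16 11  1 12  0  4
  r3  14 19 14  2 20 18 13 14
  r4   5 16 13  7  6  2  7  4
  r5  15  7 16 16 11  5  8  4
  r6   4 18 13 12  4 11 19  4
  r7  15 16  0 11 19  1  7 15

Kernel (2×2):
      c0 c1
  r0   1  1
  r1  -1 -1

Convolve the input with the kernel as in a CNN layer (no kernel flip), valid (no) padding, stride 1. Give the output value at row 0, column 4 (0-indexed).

-1

The receptive field on the input at this output position is [17 3 / 3 18]. Elementwise product with the kernel and sum: 17·1 + 3·1 + 3·-1 + 18·-1.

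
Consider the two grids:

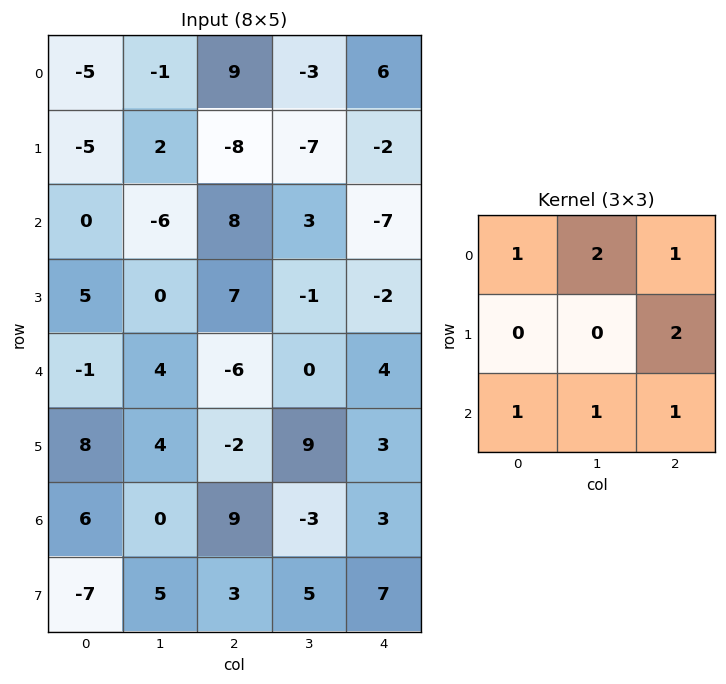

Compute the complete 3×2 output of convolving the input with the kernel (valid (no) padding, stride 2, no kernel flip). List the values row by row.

-12 9
7 1
12 13

Output[0,0]: The receptive field on the input at this output position is [-5 -1 9 / -5 2 -8 / 0 -6 8]. Elementwise product with the kernel and sum: -5·1 + -1·2 + 9·1 + -8·2 + 0·1 + -6·1 + 8·1.
Output[0,1]: The receptive field on the input at this output position is [9 -3 6 / -8 -7 -2 / 8 3 -7]. Elementwise product with the kernel and sum: 9·1 + -3·2 + 6·1 + -2·2 + 8·1 + 3·1 + -7·1.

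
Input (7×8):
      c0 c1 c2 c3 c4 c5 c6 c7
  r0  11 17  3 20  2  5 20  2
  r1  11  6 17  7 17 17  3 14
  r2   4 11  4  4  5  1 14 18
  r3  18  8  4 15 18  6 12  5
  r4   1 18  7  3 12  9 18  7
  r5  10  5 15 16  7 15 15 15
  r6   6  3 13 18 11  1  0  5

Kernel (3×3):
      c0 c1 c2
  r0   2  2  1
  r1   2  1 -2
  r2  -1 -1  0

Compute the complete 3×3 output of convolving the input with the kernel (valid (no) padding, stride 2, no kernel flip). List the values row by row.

38 47 73
51 -2 23
31 33 47

Output[0,0]: The receptive field on the input at this output position is [11 17 3 / 11 6 17 / 4 11 4]. Elementwise product with the kernel and sum: 11·2 + 17·2 + 3·1 + 11·2 + 6·1 + 17·-2 + 4·-1 + 11·-1.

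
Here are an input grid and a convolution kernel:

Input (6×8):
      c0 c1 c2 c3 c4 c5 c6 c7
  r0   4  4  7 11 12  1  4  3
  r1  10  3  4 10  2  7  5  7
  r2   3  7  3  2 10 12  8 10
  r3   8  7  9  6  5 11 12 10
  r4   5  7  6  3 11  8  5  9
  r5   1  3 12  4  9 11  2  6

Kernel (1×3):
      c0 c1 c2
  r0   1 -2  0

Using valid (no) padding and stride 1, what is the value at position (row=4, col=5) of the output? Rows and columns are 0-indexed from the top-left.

-2

The receptive field on the input at this output position is [8 5 9]. Elementwise product with the kernel and sum: 8·1 + 5·-2.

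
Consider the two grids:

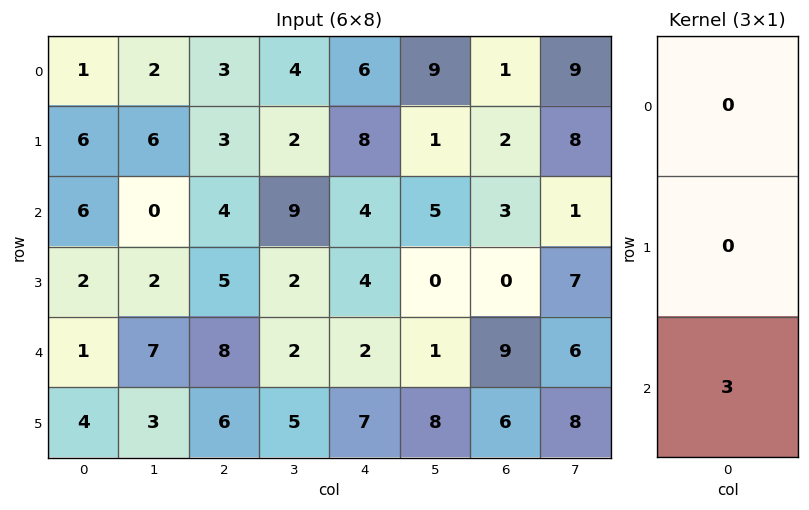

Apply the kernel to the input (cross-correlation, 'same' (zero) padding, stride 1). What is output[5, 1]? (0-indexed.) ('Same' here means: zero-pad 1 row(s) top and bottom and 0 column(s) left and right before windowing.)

0

The receptive field on the zero-padded input at this output position is [7 / 3 / 0]. Elementwise product with the kernel and sum: 0·3.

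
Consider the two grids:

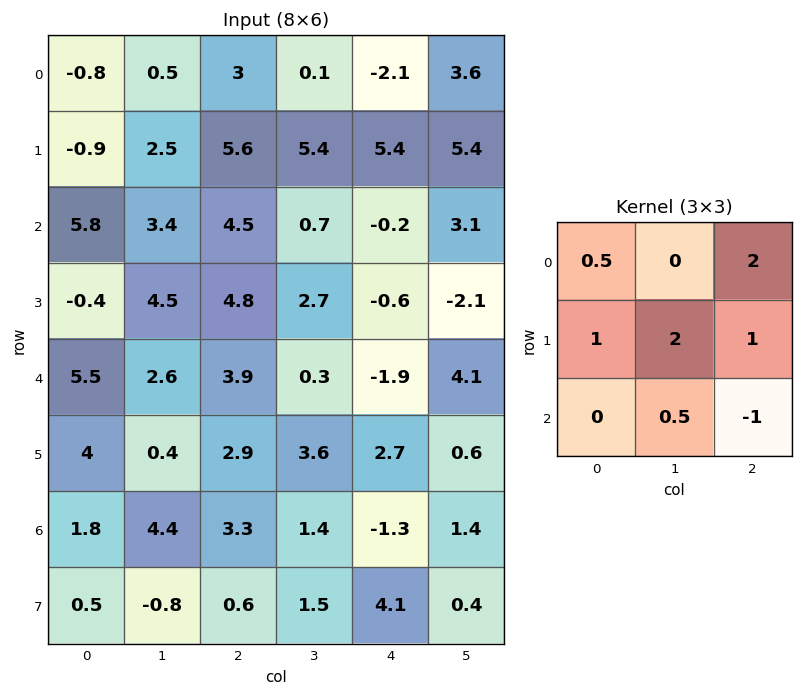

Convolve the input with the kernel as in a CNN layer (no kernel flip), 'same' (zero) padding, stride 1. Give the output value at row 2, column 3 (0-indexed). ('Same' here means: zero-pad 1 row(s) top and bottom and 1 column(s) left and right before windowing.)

The receptive field on the zero-padded input at this output position is [5.6 5.4 5.4 / 4.5 0.7 -0.2 / 4.8 2.7 -0.6]. Elementwise product with the kernel and sum: 5.6·0.5 + 5.4·2 + 4.5·1 + 0.7·2 + -0.2·1 + 2.7·0.5 + -0.6·-1.

21.25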